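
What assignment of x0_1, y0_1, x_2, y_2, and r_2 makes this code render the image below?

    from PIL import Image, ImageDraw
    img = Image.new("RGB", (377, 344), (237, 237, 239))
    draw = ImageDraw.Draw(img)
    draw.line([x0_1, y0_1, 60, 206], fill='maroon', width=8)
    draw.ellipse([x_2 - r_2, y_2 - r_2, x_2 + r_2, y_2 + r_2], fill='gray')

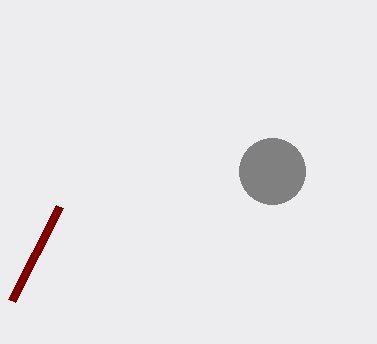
x0_1 = 12
y0_1 = 300
x_2 = 272
y_2 = 171
r_2 = 33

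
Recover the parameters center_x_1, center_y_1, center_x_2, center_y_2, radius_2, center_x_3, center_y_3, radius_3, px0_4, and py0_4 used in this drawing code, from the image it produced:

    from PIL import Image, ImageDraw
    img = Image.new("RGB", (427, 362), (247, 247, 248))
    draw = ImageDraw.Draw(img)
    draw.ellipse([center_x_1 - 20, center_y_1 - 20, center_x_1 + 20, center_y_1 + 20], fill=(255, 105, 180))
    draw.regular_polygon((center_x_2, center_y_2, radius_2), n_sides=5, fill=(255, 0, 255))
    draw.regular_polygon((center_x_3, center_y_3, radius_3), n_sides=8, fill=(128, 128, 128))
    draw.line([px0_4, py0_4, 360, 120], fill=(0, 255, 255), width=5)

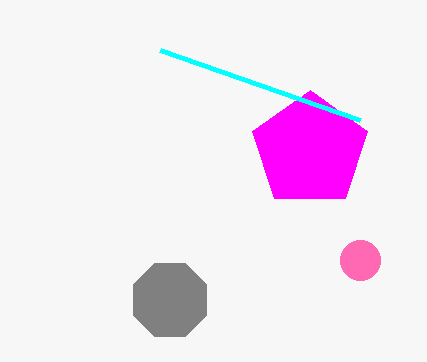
center_x_1 = 360
center_y_1 = 260
center_x_2 = 310
center_y_2 = 150
radius_2 = 60
center_x_3 = 170
center_y_3 = 300
radius_3 = 40
px0_4 = 160
py0_4 = 50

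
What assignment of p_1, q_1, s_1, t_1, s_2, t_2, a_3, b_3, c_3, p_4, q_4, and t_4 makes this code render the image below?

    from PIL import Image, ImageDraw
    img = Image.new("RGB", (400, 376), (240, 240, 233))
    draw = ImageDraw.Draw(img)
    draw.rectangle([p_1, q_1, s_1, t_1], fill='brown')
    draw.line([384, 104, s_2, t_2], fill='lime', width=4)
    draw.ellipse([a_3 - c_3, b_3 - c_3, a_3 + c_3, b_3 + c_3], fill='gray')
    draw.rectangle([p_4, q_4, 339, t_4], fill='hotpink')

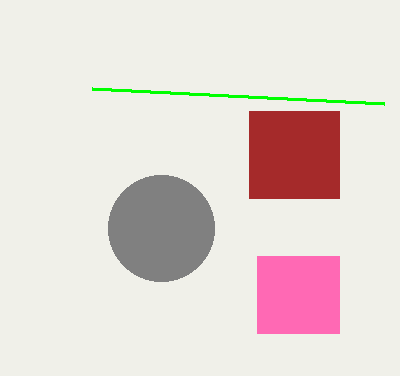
p_1 = 249; q_1 = 111; s_1 = 339; t_1 = 198; s_2 = 92; t_2 = 89; a_3 = 161; b_3 = 228; c_3 = 53; p_4 = 257; q_4 = 256; t_4 = 333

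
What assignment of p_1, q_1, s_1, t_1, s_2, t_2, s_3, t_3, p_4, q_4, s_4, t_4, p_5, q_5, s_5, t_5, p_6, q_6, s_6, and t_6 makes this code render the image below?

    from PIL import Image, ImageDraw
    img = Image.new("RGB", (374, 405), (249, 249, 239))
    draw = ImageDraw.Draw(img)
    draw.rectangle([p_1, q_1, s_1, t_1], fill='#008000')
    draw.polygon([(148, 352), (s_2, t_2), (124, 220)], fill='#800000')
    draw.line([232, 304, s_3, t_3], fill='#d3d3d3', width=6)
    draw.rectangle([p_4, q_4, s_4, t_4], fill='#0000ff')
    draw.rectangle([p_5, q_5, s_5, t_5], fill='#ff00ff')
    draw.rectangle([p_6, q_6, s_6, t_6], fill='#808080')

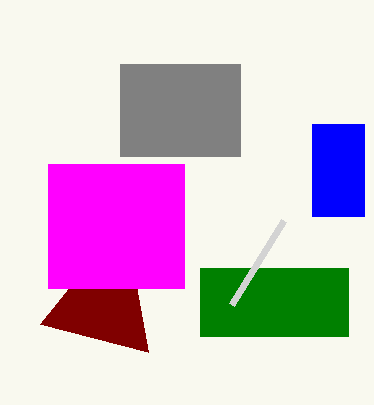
p_1 = 200, q_1 = 268, s_1 = 348, t_1 = 336, s_2 = 40, t_2 = 324, s_3 = 284, t_3 = 220, p_4 = 312, q_4 = 124, s_4 = 364, t_4 = 216, p_5 = 48, q_5 = 164, s_5 = 184, t_5 = 288, p_6 = 120, q_6 = 64, s_6 = 240, t_6 = 156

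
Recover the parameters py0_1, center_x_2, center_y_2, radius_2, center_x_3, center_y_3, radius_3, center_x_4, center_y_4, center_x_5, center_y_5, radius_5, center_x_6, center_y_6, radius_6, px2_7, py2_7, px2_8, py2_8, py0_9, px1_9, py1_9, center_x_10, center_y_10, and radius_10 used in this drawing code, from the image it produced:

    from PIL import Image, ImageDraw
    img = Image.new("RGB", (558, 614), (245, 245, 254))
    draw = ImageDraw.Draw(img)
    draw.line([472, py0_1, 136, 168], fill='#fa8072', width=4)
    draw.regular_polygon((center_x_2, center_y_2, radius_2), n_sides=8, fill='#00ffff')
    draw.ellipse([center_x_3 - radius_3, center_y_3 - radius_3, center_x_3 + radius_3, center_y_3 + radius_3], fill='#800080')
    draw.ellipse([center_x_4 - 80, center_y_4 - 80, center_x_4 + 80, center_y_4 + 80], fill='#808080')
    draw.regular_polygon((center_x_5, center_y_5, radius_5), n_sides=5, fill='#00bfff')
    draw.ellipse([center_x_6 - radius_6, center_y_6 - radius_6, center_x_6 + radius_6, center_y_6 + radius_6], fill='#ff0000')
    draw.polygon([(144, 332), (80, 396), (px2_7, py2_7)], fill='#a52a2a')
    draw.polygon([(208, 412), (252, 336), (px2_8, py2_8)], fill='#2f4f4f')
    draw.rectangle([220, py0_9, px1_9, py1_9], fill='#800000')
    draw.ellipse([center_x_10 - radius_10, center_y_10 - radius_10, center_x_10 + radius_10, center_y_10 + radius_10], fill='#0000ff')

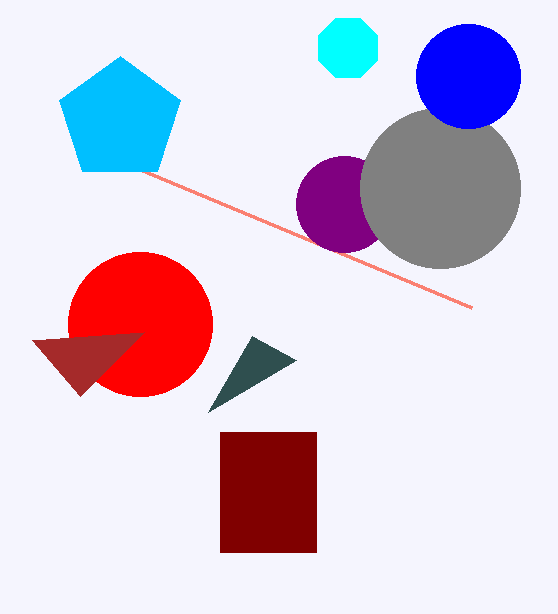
py0_1 = 308
center_x_2 = 348
center_y_2 = 48
radius_2 = 32
center_x_3 = 344
center_y_3 = 204
radius_3 = 48
center_x_4 = 440
center_y_4 = 188
center_x_5 = 120
center_y_5 = 120
radius_5 = 64
center_x_6 = 140
center_y_6 = 324
radius_6 = 72
px2_7 = 32
py2_7 = 340
px2_8 = 296
py2_8 = 360
py0_9 = 432
px1_9 = 316
py1_9 = 552
center_x_10 = 468
center_y_10 = 76
radius_10 = 52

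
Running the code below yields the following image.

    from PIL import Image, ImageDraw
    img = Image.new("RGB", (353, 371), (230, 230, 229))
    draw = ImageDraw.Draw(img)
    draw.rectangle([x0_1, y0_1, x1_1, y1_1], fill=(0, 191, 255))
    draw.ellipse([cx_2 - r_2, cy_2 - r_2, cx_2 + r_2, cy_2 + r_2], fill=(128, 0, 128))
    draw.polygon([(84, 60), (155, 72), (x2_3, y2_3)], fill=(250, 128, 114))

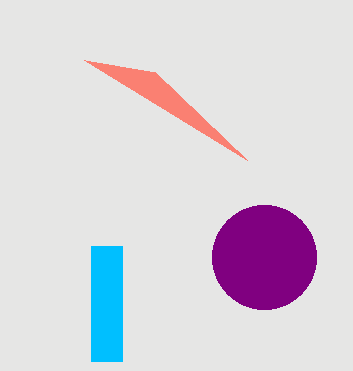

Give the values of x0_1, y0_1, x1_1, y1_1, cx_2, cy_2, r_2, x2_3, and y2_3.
x0_1 = 91, y0_1 = 246, x1_1 = 122, y1_1 = 361, cx_2 = 264, cy_2 = 257, r_2 = 52, x2_3 = 247, y2_3 = 160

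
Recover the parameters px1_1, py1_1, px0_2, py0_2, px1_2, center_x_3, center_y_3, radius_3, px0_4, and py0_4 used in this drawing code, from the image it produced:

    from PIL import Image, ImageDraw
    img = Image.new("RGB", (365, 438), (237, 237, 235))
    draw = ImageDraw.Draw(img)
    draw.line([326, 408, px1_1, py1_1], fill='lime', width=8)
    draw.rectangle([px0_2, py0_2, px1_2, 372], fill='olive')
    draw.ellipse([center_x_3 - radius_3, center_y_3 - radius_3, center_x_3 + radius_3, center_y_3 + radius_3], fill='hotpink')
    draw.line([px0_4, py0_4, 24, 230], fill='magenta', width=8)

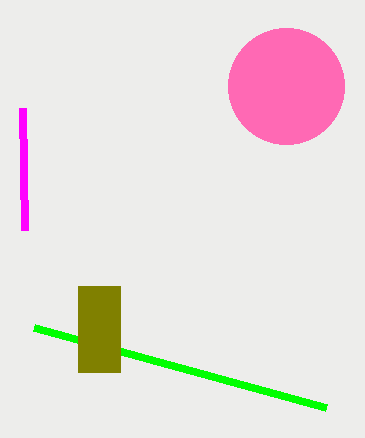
px1_1 = 34, py1_1 = 328, px0_2 = 78, py0_2 = 286, px1_2 = 120, center_x_3 = 286, center_y_3 = 86, radius_3 = 58, px0_4 = 22, py0_4 = 108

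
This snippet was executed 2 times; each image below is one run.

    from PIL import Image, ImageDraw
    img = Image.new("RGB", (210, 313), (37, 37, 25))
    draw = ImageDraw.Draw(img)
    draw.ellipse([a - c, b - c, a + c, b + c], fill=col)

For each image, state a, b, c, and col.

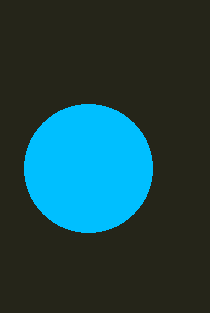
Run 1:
a = 88, b = 168, c = 64, col = 'deepskyblue'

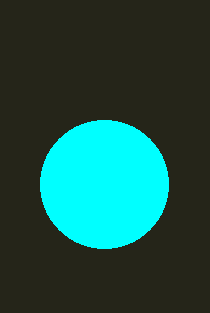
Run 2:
a = 104, b = 184, c = 64, col = 'cyan'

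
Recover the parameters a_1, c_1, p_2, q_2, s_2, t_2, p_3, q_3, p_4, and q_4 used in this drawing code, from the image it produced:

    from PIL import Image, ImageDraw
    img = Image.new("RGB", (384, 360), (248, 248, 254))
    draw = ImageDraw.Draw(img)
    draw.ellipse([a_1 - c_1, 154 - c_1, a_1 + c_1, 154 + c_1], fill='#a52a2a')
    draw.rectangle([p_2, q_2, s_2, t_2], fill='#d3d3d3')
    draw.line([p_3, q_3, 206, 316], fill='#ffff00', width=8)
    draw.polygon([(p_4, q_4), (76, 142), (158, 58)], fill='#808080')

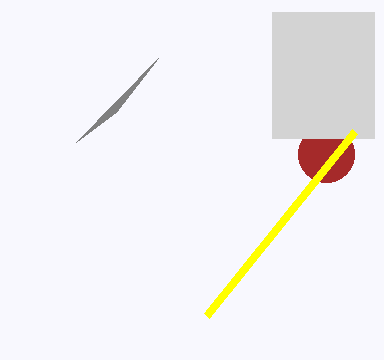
a_1 = 326, c_1 = 28, p_2 = 272, q_2 = 12, s_2 = 374, t_2 = 138, p_3 = 354, q_3 = 132, p_4 = 116, q_4 = 112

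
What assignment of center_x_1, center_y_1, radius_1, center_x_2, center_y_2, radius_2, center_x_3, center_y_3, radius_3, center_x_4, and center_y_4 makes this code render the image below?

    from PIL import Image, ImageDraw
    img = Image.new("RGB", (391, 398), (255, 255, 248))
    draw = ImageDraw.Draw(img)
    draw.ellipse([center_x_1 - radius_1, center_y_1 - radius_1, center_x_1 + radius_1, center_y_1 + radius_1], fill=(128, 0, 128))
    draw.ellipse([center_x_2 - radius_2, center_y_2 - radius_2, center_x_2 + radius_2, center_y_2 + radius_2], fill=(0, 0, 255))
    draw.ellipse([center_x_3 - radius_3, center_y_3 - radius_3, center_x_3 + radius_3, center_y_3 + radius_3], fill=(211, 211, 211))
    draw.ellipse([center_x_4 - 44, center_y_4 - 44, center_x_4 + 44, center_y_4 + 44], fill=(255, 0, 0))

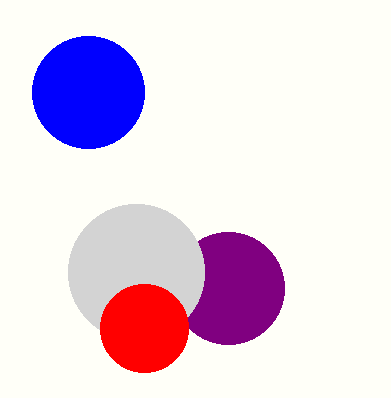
center_x_1 = 228, center_y_1 = 288, radius_1 = 56, center_x_2 = 88, center_y_2 = 92, radius_2 = 56, center_x_3 = 136, center_y_3 = 272, radius_3 = 68, center_x_4 = 144, center_y_4 = 328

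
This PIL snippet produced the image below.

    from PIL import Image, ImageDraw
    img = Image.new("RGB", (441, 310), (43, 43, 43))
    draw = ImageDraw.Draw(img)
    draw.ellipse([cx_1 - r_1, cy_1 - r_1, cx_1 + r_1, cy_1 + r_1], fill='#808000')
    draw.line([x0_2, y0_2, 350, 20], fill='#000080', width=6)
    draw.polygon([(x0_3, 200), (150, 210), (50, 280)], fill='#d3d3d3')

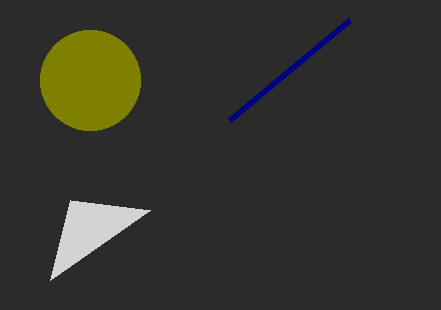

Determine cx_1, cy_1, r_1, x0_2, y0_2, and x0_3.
cx_1 = 90, cy_1 = 80, r_1 = 50, x0_2 = 230, y0_2 = 120, x0_3 = 70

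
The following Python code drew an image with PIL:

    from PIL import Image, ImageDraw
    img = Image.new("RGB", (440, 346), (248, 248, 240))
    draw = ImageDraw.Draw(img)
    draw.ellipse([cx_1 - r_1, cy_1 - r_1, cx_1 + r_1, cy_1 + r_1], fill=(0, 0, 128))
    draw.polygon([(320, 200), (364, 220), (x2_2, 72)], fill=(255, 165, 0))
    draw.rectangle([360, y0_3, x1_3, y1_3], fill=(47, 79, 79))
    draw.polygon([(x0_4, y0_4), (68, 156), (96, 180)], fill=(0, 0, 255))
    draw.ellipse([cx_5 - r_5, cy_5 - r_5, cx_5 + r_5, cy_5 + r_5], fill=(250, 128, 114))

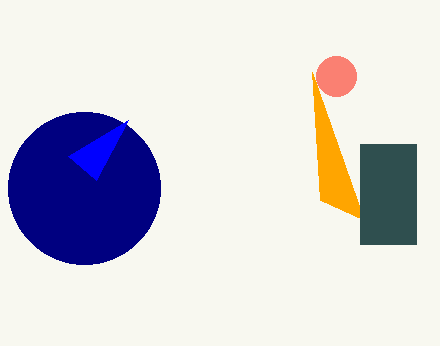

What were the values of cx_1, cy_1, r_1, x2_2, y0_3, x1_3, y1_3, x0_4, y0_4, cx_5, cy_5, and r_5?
cx_1 = 84; cy_1 = 188; r_1 = 76; x2_2 = 312; y0_3 = 144; x1_3 = 416; y1_3 = 244; x0_4 = 128; y0_4 = 120; cx_5 = 336; cy_5 = 76; r_5 = 20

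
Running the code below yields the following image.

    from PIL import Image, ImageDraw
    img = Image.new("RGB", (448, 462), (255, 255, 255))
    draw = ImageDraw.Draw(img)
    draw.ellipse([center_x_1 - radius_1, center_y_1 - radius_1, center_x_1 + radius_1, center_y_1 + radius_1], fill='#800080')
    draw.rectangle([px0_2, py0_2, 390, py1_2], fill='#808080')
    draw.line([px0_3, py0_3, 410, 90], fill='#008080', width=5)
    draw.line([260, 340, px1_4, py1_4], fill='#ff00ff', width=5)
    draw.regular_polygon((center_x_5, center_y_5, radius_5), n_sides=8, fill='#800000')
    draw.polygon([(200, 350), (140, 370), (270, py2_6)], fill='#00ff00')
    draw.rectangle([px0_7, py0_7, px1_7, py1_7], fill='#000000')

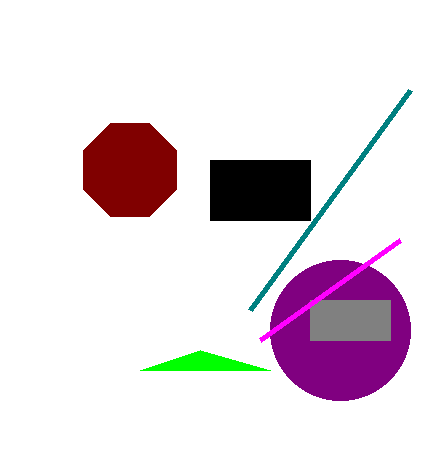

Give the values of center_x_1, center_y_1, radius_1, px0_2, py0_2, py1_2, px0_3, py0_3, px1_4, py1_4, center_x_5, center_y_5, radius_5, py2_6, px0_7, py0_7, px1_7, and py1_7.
center_x_1 = 340, center_y_1 = 330, radius_1 = 70, px0_2 = 310, py0_2 = 300, py1_2 = 340, px0_3 = 250, py0_3 = 310, px1_4 = 400, py1_4 = 240, center_x_5 = 130, center_y_5 = 170, radius_5 = 50, py2_6 = 370, px0_7 = 210, py0_7 = 160, px1_7 = 310, py1_7 = 220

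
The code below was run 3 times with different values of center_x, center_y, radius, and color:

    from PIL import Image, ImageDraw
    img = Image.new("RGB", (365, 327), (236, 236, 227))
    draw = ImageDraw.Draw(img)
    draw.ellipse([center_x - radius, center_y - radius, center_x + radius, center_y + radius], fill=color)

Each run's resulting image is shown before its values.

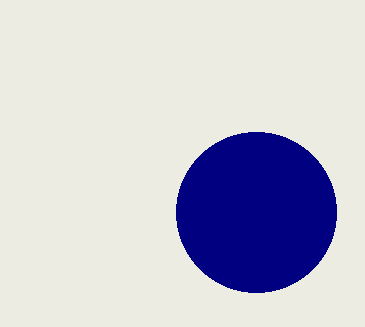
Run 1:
center_x = 256, center_y = 212, radius = 80, color = 'navy'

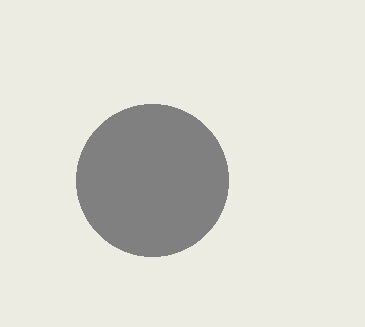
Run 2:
center_x = 152; center_y = 180; radius = 76; color = 'gray'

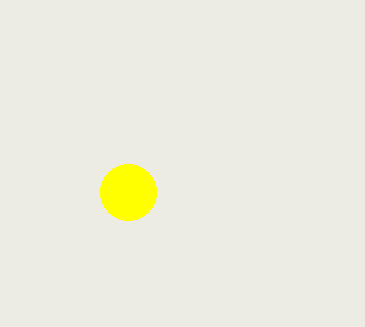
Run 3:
center_x = 128, center_y = 192, radius = 28, color = 'yellow'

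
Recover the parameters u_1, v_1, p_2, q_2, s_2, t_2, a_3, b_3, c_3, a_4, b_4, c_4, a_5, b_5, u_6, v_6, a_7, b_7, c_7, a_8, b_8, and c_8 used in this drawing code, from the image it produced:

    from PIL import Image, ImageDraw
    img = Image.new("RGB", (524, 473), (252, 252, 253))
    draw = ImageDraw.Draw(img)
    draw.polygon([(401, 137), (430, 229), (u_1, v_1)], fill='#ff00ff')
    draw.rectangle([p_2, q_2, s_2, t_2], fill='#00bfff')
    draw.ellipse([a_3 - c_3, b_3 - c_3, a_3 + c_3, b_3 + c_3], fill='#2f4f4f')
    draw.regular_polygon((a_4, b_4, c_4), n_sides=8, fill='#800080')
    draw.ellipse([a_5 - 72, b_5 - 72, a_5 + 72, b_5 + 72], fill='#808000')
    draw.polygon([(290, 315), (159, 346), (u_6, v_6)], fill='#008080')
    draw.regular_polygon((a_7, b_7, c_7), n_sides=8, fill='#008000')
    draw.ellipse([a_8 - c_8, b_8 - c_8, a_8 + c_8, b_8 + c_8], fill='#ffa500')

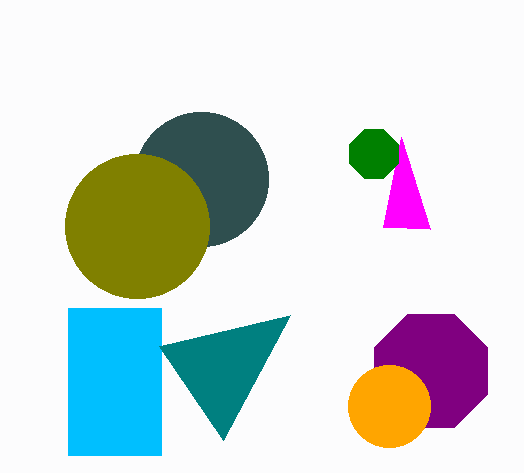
u_1 = 383
v_1 = 227
p_2 = 68
q_2 = 308
s_2 = 161
t_2 = 455
a_3 = 201
b_3 = 179
c_3 = 67
a_4 = 431
b_4 = 371
c_4 = 61
a_5 = 137
b_5 = 226
u_6 = 223
v_6 = 440
a_7 = 374
b_7 = 154
c_7 = 26
a_8 = 389
b_8 = 406
c_8 = 41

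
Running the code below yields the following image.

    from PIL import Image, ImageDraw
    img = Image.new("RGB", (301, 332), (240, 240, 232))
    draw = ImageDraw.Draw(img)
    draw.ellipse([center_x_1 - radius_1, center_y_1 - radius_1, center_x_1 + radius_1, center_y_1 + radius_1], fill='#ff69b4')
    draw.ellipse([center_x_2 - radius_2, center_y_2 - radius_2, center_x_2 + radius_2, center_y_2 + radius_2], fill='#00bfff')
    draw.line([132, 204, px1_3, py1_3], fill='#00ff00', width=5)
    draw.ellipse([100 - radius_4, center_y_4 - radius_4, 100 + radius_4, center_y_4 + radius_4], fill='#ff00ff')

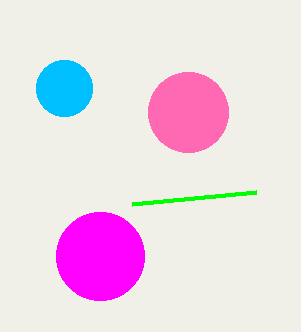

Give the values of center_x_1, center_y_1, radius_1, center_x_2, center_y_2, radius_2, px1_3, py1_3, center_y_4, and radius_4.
center_x_1 = 188; center_y_1 = 112; radius_1 = 40; center_x_2 = 64; center_y_2 = 88; radius_2 = 28; px1_3 = 256; py1_3 = 192; center_y_4 = 256; radius_4 = 44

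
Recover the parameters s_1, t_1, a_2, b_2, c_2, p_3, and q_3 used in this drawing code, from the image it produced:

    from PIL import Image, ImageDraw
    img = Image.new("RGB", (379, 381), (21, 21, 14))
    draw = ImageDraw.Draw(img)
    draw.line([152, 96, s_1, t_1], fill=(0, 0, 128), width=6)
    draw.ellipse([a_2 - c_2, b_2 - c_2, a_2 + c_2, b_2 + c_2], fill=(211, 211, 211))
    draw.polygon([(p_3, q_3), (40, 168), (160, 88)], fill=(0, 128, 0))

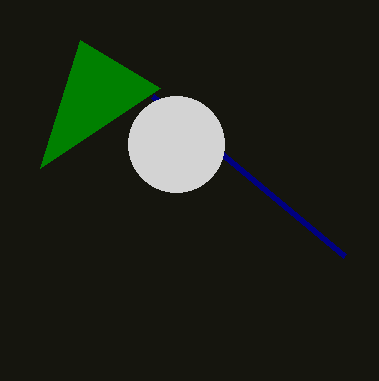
s_1 = 344
t_1 = 256
a_2 = 176
b_2 = 144
c_2 = 48
p_3 = 80
q_3 = 40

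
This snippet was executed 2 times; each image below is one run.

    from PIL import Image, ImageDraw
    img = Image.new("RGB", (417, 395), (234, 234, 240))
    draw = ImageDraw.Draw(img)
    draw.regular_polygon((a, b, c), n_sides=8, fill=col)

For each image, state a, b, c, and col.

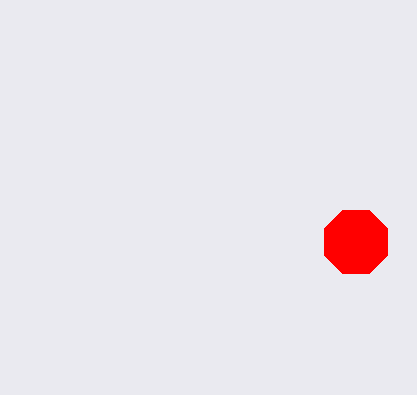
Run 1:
a = 356; b = 242; c = 34; col = 'red'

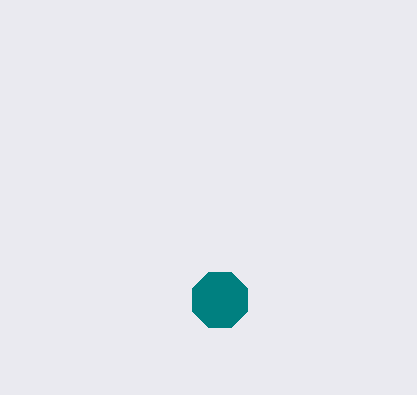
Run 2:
a = 220, b = 300, c = 30, col = 'teal'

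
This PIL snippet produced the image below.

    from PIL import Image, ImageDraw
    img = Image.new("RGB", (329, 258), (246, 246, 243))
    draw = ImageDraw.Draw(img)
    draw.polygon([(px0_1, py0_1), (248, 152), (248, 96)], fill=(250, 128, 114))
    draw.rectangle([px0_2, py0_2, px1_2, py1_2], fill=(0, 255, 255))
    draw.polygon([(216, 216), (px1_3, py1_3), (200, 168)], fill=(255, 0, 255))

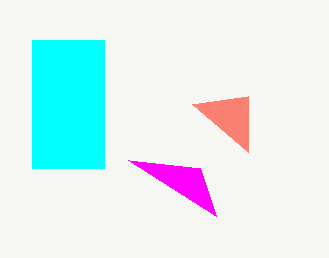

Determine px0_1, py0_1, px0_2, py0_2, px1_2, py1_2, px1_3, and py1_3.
px0_1 = 192; py0_1 = 104; px0_2 = 32; py0_2 = 40; px1_2 = 104; py1_2 = 168; px1_3 = 128; py1_3 = 160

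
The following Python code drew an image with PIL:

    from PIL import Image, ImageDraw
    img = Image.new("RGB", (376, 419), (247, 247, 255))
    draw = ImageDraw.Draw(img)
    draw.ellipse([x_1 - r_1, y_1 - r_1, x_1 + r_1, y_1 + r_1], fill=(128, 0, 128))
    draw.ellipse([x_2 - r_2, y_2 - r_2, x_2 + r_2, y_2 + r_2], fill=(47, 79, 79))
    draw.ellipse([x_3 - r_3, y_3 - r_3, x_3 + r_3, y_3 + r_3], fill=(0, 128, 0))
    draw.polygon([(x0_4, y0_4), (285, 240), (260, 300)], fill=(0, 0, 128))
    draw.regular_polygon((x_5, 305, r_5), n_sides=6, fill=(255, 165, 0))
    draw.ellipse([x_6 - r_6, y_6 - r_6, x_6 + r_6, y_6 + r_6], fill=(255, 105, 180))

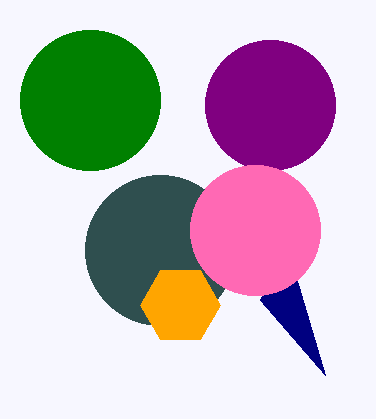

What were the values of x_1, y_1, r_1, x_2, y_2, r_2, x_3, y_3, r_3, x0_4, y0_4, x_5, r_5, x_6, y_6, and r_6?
x_1 = 270, y_1 = 105, r_1 = 65, x_2 = 160, y_2 = 250, r_2 = 75, x_3 = 90, y_3 = 100, r_3 = 70, x0_4 = 325, y0_4 = 375, x_5 = 180, r_5 = 40, x_6 = 255, y_6 = 230, r_6 = 65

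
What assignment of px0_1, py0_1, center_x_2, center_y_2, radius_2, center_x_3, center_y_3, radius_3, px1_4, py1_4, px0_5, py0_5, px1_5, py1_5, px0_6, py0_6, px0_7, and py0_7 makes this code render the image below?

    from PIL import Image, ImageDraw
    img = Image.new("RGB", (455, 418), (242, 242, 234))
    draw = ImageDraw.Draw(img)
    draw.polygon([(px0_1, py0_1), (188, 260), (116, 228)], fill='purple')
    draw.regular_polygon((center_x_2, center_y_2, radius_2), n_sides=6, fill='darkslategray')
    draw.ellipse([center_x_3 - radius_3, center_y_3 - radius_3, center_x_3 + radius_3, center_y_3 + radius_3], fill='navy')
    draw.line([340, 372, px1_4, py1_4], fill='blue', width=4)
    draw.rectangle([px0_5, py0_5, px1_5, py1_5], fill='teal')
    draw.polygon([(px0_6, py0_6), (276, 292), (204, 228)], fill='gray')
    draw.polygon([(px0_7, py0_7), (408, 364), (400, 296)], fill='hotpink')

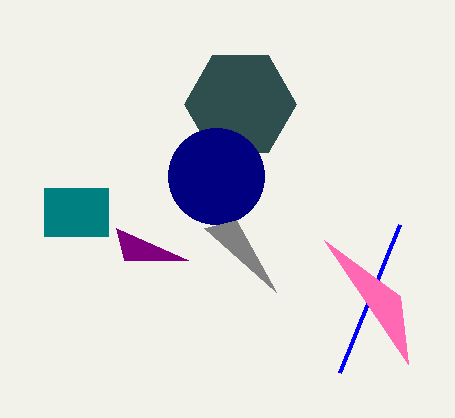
px0_1 = 124
py0_1 = 260
center_x_2 = 240
center_y_2 = 104
radius_2 = 56
center_x_3 = 216
center_y_3 = 176
radius_3 = 48
px1_4 = 400
py1_4 = 224
px0_5 = 44
py0_5 = 188
px1_5 = 108
py1_5 = 236
px0_6 = 236
py0_6 = 220
px0_7 = 324
py0_7 = 240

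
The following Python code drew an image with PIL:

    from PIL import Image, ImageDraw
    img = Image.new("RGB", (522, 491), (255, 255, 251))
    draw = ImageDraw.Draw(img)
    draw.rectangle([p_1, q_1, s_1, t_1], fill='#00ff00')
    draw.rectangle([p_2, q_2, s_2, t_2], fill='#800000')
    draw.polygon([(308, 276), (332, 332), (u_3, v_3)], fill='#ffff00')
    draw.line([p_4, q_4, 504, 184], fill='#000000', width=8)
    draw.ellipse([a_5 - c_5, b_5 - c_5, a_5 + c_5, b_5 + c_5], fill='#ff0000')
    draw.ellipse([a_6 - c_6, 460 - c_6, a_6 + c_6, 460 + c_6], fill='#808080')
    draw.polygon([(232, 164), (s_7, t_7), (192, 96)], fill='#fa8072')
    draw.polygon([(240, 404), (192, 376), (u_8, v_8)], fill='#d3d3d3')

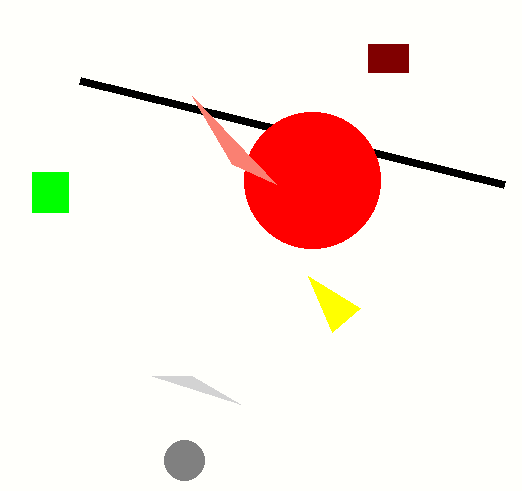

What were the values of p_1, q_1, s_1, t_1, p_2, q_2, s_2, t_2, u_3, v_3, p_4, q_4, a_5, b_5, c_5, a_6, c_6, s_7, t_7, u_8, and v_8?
p_1 = 32, q_1 = 172, s_1 = 68, t_1 = 212, p_2 = 368, q_2 = 44, s_2 = 408, t_2 = 72, u_3 = 360, v_3 = 308, p_4 = 80, q_4 = 80, a_5 = 312, b_5 = 180, c_5 = 68, a_6 = 184, c_6 = 20, s_7 = 276, t_7 = 184, u_8 = 152, v_8 = 376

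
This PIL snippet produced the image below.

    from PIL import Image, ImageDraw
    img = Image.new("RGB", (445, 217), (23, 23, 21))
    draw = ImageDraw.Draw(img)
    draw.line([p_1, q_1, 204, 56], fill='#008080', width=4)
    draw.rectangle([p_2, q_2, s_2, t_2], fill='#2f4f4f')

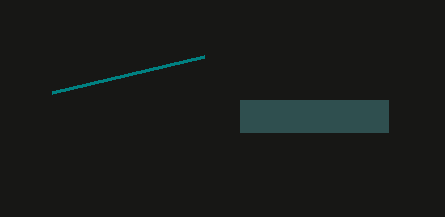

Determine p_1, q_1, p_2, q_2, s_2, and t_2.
p_1 = 52, q_1 = 92, p_2 = 240, q_2 = 100, s_2 = 388, t_2 = 132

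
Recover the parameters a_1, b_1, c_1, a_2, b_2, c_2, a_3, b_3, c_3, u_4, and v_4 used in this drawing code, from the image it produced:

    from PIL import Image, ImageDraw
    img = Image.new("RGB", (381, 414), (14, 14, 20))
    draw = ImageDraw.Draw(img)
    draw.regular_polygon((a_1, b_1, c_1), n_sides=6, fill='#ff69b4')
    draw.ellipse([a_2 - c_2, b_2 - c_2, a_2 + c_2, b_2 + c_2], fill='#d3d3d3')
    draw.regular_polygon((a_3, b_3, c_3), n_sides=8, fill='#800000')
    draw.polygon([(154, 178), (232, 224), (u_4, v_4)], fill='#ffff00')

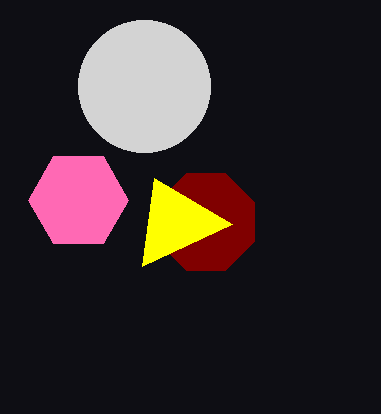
a_1 = 78; b_1 = 200; c_1 = 50; a_2 = 144; b_2 = 86; c_2 = 66; a_3 = 206; b_3 = 222; c_3 = 52; u_4 = 142; v_4 = 266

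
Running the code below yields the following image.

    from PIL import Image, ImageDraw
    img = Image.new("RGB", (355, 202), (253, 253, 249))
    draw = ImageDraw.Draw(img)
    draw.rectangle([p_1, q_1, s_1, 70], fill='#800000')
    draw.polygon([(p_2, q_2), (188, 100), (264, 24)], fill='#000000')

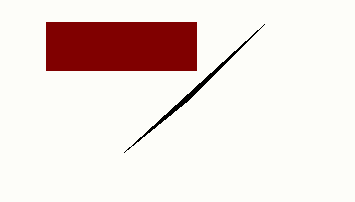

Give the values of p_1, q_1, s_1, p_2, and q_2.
p_1 = 46, q_1 = 22, s_1 = 196, p_2 = 124, q_2 = 152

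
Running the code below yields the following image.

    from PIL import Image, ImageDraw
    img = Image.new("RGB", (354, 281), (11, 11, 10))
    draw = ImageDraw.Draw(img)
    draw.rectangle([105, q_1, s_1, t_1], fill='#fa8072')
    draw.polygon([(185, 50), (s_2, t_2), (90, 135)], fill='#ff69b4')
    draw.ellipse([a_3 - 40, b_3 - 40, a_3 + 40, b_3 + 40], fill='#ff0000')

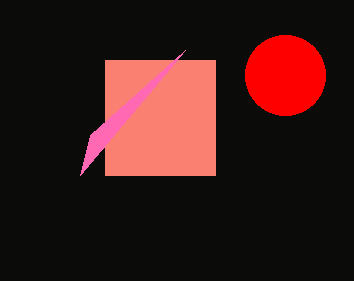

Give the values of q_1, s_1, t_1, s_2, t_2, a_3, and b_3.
q_1 = 60
s_1 = 215
t_1 = 175
s_2 = 80
t_2 = 175
a_3 = 285
b_3 = 75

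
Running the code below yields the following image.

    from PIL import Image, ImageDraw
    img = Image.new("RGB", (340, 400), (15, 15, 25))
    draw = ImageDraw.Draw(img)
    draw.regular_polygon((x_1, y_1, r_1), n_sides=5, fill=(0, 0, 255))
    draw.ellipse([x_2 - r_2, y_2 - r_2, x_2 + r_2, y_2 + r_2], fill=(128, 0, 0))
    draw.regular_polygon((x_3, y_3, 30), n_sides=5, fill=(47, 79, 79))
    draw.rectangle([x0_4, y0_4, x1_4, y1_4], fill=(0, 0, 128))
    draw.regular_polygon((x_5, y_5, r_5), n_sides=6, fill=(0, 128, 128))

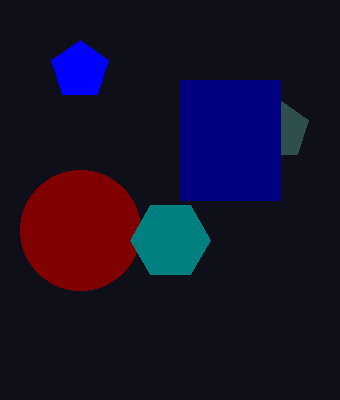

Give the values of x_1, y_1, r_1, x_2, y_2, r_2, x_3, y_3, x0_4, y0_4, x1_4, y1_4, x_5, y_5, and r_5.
x_1 = 80, y_1 = 70, r_1 = 30, x_2 = 80, y_2 = 230, r_2 = 60, x_3 = 280, y_3 = 130, x0_4 = 180, y0_4 = 80, x1_4 = 280, y1_4 = 200, x_5 = 170, y_5 = 240, r_5 = 40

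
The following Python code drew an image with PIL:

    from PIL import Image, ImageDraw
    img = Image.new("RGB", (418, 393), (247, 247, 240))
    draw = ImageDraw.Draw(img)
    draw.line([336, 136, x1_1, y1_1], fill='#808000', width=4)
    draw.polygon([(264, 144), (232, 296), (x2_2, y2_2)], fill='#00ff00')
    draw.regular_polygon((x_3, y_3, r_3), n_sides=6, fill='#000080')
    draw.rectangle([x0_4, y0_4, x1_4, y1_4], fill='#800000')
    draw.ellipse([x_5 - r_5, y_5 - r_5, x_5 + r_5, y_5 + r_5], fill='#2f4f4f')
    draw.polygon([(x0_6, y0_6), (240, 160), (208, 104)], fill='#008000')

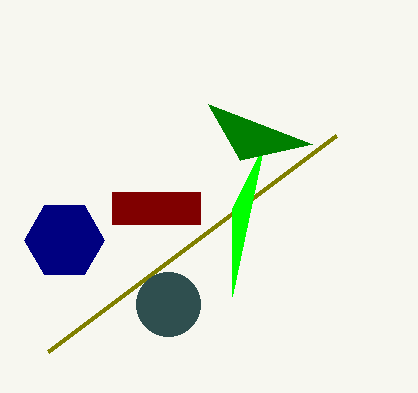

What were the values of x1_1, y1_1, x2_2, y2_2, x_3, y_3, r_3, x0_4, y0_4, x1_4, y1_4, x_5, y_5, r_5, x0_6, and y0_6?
x1_1 = 48, y1_1 = 352, x2_2 = 232, y2_2 = 208, x_3 = 64, y_3 = 240, r_3 = 40, x0_4 = 112, y0_4 = 192, x1_4 = 200, y1_4 = 224, x_5 = 168, y_5 = 304, r_5 = 32, x0_6 = 312, y0_6 = 144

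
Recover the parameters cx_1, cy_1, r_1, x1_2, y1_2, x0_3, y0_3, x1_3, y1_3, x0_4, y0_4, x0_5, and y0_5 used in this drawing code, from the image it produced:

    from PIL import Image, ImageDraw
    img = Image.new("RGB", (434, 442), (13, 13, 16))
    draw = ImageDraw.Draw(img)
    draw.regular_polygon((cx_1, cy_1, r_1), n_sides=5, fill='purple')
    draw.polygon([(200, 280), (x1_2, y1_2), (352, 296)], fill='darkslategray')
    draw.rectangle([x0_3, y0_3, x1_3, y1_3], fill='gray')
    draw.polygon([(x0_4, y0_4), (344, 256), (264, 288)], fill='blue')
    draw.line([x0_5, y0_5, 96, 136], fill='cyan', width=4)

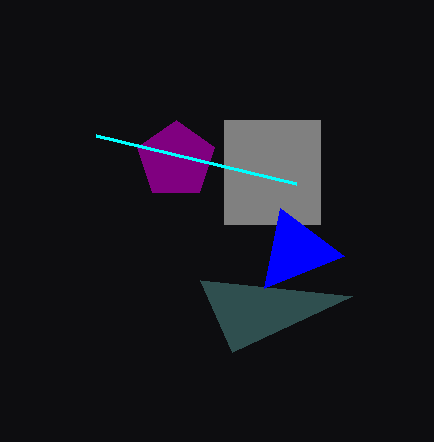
cx_1 = 176
cy_1 = 160
r_1 = 40
x1_2 = 232
y1_2 = 352
x0_3 = 224
y0_3 = 120
x1_3 = 320
y1_3 = 224
x0_4 = 280
y0_4 = 208
x0_5 = 296
y0_5 = 184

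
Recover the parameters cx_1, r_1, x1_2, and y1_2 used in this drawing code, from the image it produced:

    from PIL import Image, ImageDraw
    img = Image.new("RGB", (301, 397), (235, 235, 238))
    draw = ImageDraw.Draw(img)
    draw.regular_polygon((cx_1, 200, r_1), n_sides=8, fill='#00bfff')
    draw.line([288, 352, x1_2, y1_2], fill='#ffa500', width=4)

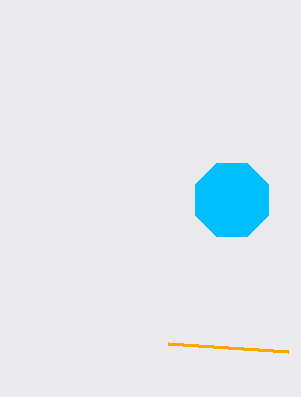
cx_1 = 232
r_1 = 40
x1_2 = 168
y1_2 = 344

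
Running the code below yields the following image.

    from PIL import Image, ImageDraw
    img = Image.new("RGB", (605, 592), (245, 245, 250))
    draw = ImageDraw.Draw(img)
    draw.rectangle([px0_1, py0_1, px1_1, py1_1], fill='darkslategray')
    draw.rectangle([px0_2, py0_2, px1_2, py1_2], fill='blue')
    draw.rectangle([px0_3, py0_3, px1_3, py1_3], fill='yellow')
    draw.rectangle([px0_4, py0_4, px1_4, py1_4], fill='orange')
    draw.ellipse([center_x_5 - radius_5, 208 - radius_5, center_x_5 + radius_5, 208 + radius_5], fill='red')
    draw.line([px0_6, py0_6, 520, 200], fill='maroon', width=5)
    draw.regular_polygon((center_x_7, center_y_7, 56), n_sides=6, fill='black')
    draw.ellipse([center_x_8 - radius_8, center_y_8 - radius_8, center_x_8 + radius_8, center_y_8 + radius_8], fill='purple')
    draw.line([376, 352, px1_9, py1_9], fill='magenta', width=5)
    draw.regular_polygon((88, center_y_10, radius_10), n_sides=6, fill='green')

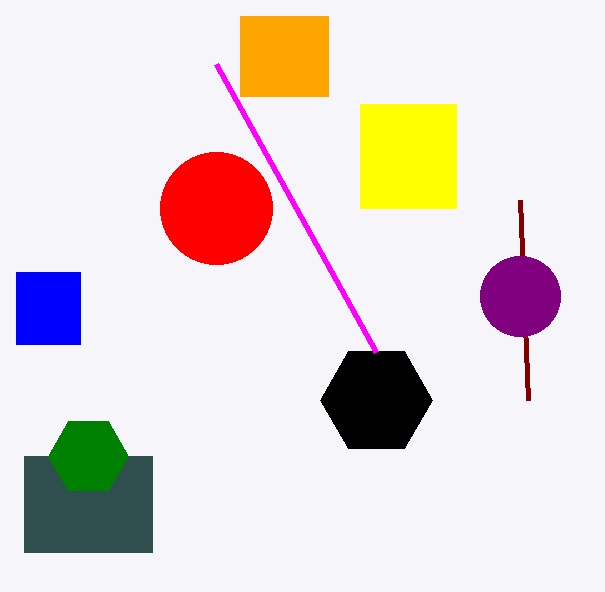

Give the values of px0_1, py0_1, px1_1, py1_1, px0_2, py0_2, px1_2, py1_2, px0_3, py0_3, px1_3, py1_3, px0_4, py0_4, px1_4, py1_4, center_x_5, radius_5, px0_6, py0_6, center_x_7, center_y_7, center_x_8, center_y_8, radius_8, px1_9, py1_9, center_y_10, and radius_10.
px0_1 = 24; py0_1 = 456; px1_1 = 152; py1_1 = 552; px0_2 = 16; py0_2 = 272; px1_2 = 80; py1_2 = 344; px0_3 = 360; py0_3 = 104; px1_3 = 456; py1_3 = 208; px0_4 = 240; py0_4 = 16; px1_4 = 328; py1_4 = 96; center_x_5 = 216; radius_5 = 56; px0_6 = 528; py0_6 = 400; center_x_7 = 376; center_y_7 = 400; center_x_8 = 520; center_y_8 = 296; radius_8 = 40; px1_9 = 216; py1_9 = 64; center_y_10 = 456; radius_10 = 40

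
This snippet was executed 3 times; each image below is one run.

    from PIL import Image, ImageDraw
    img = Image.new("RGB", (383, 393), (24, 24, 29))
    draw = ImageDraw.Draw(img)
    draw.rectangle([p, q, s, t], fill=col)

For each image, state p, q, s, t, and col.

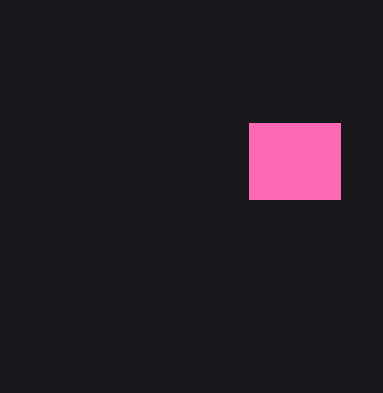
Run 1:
p = 249; q = 123; s = 340; t = 199; col = 'hotpink'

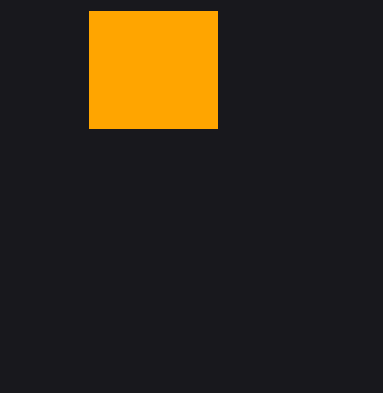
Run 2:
p = 89, q = 11, s = 217, t = 128, col = 'orange'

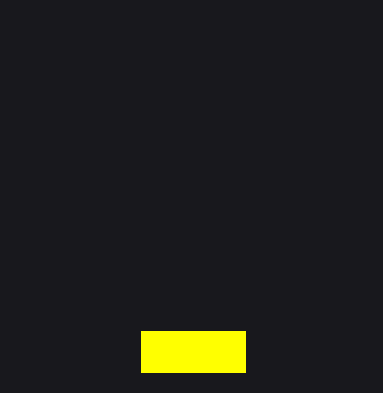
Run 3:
p = 141, q = 331, s = 245, t = 372, col = 'yellow'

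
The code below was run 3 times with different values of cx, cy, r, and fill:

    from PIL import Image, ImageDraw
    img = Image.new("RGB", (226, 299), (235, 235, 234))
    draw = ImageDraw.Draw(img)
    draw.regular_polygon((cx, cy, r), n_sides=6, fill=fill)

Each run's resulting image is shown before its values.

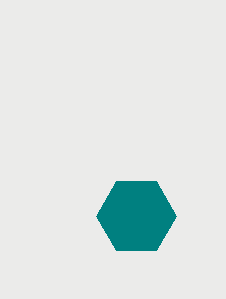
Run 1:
cx = 136, cy = 216, r = 40, fill = 'teal'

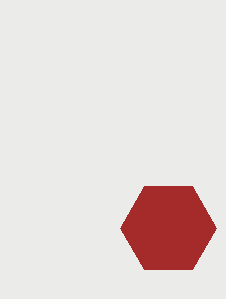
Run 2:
cx = 168
cy = 228
r = 48
fill = 'brown'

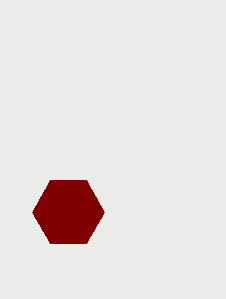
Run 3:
cx = 68; cy = 212; r = 36; fill = 'maroon'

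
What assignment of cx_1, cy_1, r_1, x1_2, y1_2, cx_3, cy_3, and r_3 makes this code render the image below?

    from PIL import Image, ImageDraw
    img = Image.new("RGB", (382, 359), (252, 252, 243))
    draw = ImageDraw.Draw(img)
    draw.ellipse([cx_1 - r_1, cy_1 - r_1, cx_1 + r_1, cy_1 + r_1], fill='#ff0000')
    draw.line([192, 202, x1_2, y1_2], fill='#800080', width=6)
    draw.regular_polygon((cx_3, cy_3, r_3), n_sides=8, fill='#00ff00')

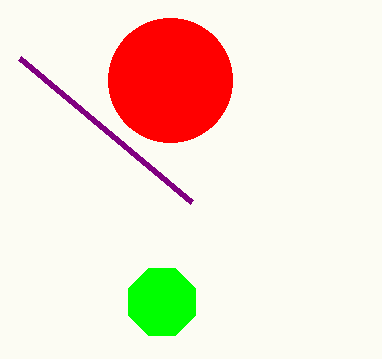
cx_1 = 170
cy_1 = 80
r_1 = 62
x1_2 = 20
y1_2 = 58
cx_3 = 162
cy_3 = 302
r_3 = 36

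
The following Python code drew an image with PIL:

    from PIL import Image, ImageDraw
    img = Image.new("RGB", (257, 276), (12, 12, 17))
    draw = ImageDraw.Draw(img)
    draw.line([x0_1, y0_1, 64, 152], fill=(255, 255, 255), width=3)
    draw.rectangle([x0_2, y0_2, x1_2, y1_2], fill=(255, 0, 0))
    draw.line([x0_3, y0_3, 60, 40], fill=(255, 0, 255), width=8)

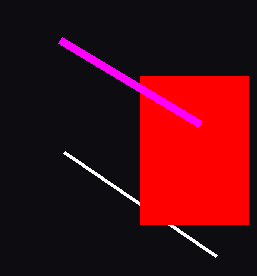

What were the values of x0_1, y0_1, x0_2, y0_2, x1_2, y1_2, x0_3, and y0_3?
x0_1 = 216; y0_1 = 256; x0_2 = 140; y0_2 = 76; x1_2 = 248; y1_2 = 224; x0_3 = 200; y0_3 = 124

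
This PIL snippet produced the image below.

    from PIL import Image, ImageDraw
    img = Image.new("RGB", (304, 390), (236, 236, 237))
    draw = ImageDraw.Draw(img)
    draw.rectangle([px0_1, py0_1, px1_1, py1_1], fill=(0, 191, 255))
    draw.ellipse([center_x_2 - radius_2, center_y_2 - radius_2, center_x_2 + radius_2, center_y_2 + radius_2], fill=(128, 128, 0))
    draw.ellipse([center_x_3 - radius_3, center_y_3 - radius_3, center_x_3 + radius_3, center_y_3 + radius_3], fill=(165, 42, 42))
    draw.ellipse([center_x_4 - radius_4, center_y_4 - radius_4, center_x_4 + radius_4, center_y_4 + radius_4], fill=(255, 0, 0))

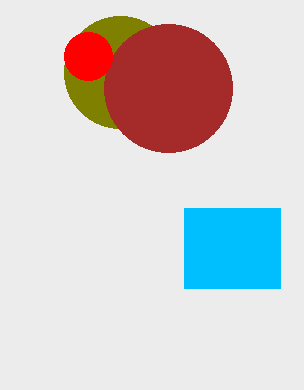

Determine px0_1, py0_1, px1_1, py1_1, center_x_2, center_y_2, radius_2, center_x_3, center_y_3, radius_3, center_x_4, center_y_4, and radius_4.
px0_1 = 184, py0_1 = 208, px1_1 = 280, py1_1 = 288, center_x_2 = 120, center_y_2 = 72, radius_2 = 56, center_x_3 = 168, center_y_3 = 88, radius_3 = 64, center_x_4 = 88, center_y_4 = 56, radius_4 = 24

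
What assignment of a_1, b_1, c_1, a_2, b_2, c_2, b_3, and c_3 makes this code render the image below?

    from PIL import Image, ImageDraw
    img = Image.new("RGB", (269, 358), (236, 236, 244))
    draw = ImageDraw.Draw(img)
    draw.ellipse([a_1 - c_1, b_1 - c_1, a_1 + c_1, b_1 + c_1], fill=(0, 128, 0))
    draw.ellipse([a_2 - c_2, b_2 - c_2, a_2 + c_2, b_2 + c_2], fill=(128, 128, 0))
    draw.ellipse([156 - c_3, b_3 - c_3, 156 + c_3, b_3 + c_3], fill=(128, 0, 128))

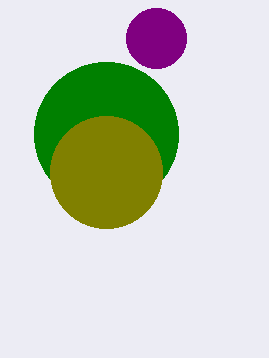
a_1 = 106
b_1 = 134
c_1 = 72
a_2 = 106
b_2 = 172
c_2 = 56
b_3 = 38
c_3 = 30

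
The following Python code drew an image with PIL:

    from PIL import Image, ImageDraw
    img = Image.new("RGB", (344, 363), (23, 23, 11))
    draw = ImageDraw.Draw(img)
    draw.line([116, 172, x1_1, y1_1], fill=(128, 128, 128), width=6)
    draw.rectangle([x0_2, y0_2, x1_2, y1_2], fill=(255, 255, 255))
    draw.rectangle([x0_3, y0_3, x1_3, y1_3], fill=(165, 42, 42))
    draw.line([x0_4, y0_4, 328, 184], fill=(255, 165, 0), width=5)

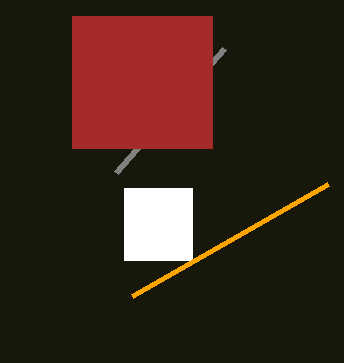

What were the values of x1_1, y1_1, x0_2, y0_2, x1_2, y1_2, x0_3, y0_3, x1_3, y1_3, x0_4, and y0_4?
x1_1 = 224
y1_1 = 48
x0_2 = 124
y0_2 = 188
x1_2 = 192
y1_2 = 260
x0_3 = 72
y0_3 = 16
x1_3 = 212
y1_3 = 148
x0_4 = 132
y0_4 = 296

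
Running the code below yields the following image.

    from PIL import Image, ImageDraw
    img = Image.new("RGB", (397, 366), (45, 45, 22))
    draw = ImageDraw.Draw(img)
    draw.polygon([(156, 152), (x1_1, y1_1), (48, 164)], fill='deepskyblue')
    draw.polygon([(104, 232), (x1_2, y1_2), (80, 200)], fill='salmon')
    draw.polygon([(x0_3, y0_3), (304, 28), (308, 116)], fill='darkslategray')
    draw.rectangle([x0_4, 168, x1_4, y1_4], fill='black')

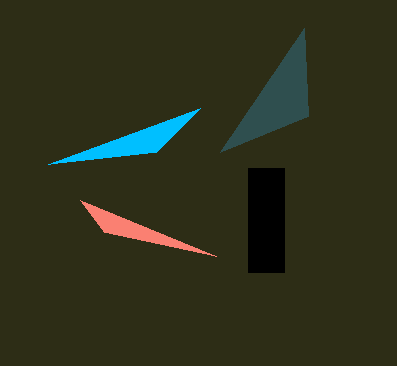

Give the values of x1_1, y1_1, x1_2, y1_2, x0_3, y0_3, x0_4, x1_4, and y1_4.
x1_1 = 200, y1_1 = 108, x1_2 = 216, y1_2 = 256, x0_3 = 220, y0_3 = 152, x0_4 = 248, x1_4 = 284, y1_4 = 272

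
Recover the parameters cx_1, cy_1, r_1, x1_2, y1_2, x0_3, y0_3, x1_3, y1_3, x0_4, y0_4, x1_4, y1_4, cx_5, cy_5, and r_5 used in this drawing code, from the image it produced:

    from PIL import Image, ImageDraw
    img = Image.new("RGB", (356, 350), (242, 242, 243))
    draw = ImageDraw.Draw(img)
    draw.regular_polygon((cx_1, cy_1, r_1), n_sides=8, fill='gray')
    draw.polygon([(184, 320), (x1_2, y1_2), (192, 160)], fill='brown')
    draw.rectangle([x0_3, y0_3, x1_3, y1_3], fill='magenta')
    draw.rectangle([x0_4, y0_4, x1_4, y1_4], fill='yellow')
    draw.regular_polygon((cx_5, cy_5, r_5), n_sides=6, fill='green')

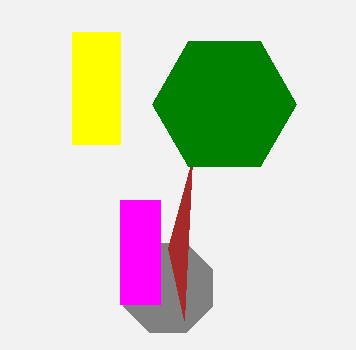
cx_1 = 168; cy_1 = 288; r_1 = 48; x1_2 = 168; y1_2 = 248; x0_3 = 120; y0_3 = 200; x1_3 = 160; y1_3 = 304; x0_4 = 72; y0_4 = 32; x1_4 = 120; y1_4 = 144; cx_5 = 224; cy_5 = 104; r_5 = 72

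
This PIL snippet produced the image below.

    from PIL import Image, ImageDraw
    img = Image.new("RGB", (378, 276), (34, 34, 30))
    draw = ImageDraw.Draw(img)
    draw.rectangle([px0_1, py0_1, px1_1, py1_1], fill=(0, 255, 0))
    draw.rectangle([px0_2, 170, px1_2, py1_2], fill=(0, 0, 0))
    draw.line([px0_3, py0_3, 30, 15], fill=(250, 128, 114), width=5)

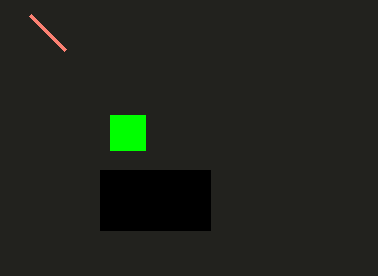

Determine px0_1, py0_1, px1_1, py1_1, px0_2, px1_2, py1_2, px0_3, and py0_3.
px0_1 = 110, py0_1 = 115, px1_1 = 145, py1_1 = 150, px0_2 = 100, px1_2 = 210, py1_2 = 230, px0_3 = 65, py0_3 = 50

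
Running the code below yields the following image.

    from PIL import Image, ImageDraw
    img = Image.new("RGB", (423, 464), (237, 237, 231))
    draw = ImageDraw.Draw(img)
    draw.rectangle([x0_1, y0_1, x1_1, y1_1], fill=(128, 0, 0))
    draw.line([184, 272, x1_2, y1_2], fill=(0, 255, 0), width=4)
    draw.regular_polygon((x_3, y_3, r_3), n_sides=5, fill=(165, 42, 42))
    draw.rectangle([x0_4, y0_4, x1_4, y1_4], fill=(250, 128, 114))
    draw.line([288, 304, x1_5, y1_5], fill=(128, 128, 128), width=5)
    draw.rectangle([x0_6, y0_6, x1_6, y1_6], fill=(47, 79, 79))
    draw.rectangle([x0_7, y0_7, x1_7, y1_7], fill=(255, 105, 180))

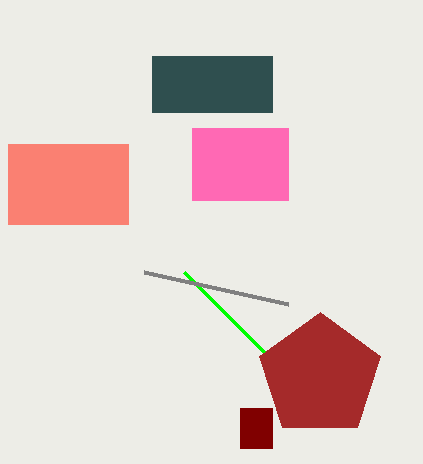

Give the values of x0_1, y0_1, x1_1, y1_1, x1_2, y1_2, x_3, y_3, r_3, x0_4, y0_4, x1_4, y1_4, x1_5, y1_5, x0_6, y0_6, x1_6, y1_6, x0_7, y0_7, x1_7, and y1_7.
x0_1 = 240, y0_1 = 408, x1_1 = 272, y1_1 = 448, x1_2 = 264, y1_2 = 352, x_3 = 320, y_3 = 376, r_3 = 64, x0_4 = 8, y0_4 = 144, x1_4 = 128, y1_4 = 224, x1_5 = 144, y1_5 = 272, x0_6 = 152, y0_6 = 56, x1_6 = 272, y1_6 = 112, x0_7 = 192, y0_7 = 128, x1_7 = 288, y1_7 = 200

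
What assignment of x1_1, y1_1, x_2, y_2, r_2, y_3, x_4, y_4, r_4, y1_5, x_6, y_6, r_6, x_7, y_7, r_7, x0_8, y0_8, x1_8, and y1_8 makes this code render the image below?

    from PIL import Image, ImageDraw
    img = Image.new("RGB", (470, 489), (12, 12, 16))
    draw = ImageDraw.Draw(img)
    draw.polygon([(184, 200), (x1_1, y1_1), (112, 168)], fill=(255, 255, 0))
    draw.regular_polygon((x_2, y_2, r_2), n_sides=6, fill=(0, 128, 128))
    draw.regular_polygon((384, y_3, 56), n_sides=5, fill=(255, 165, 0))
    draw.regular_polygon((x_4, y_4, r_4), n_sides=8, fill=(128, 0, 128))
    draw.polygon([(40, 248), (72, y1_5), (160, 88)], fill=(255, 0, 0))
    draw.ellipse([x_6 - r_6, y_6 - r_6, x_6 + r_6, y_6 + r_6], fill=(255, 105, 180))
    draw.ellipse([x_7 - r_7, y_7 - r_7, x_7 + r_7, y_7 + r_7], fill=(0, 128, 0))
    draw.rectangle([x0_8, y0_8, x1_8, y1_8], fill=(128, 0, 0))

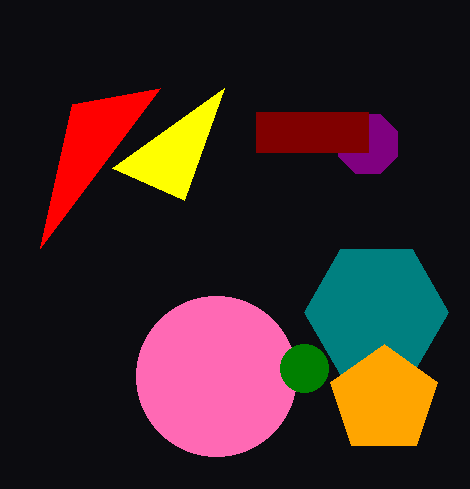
x1_1 = 224; y1_1 = 88; x_2 = 376; y_2 = 312; r_2 = 72; y_3 = 400; x_4 = 368; y_4 = 144; r_4 = 32; y1_5 = 104; x_6 = 216; y_6 = 376; r_6 = 80; x_7 = 304; y_7 = 368; r_7 = 24; x0_8 = 256; y0_8 = 112; x1_8 = 368; y1_8 = 152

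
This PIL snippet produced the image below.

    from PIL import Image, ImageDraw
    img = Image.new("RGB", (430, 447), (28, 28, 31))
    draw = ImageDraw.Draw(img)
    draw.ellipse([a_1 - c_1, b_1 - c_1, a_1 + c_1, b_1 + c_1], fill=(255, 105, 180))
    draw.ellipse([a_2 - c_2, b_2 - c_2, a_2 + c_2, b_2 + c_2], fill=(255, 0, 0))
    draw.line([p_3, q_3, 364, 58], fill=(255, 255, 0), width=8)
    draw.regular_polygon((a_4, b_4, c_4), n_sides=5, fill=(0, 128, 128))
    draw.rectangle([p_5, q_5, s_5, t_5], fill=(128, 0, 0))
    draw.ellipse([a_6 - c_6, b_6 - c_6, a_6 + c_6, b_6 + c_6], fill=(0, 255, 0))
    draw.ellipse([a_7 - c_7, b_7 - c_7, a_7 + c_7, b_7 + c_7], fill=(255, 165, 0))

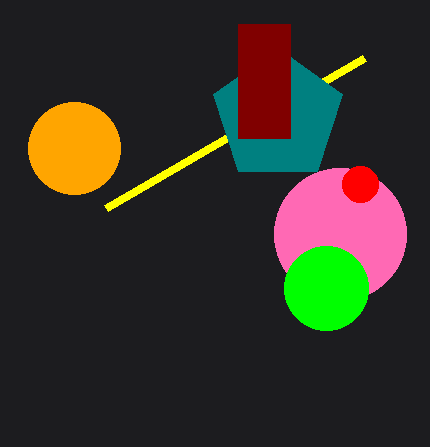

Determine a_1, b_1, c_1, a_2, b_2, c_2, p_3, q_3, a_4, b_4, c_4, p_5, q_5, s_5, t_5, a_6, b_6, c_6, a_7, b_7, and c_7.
a_1 = 340, b_1 = 234, c_1 = 66, a_2 = 360, b_2 = 184, c_2 = 18, p_3 = 106, q_3 = 208, a_4 = 278, b_4 = 116, c_4 = 68, p_5 = 238, q_5 = 24, s_5 = 290, t_5 = 138, a_6 = 326, b_6 = 288, c_6 = 42, a_7 = 74, b_7 = 148, c_7 = 46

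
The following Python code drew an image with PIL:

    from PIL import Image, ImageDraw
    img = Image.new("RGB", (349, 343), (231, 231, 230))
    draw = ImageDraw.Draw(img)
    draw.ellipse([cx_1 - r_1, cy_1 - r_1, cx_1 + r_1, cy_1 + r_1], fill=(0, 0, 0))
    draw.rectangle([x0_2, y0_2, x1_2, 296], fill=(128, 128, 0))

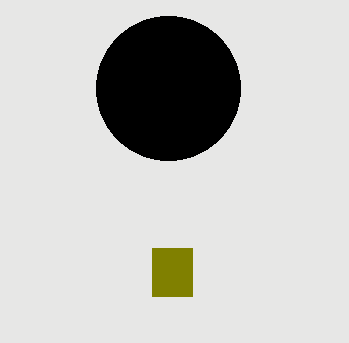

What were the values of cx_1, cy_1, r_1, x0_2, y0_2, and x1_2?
cx_1 = 168; cy_1 = 88; r_1 = 72; x0_2 = 152; y0_2 = 248; x1_2 = 192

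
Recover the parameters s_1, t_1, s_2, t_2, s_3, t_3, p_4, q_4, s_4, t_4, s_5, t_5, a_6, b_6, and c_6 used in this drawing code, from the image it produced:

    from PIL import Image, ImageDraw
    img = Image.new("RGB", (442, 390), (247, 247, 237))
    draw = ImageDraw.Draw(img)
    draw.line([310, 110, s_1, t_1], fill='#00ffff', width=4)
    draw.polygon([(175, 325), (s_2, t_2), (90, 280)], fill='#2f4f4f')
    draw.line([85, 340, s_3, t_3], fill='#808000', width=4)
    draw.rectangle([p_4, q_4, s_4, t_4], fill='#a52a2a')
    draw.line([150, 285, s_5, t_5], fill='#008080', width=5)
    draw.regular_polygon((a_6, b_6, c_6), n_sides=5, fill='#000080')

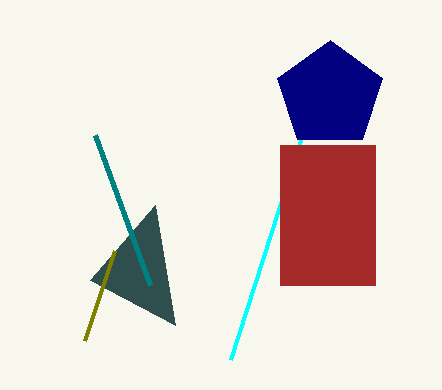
s_1 = 230; t_1 = 360; s_2 = 155; t_2 = 205; s_3 = 115; t_3 = 250; p_4 = 280; q_4 = 145; s_4 = 375; t_4 = 285; s_5 = 95; t_5 = 135; a_6 = 330; b_6 = 95; c_6 = 55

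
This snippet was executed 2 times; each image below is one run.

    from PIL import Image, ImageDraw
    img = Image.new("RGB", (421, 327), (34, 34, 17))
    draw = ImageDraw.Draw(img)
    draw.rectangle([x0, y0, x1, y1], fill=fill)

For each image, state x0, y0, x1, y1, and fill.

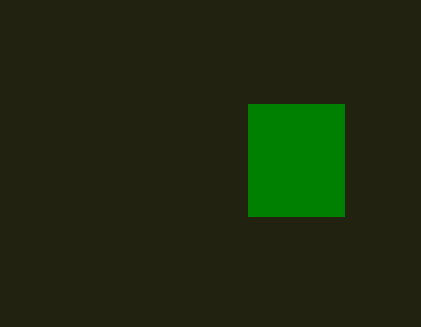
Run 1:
x0 = 248
y0 = 104
x1 = 344
y1 = 216
fill = 'green'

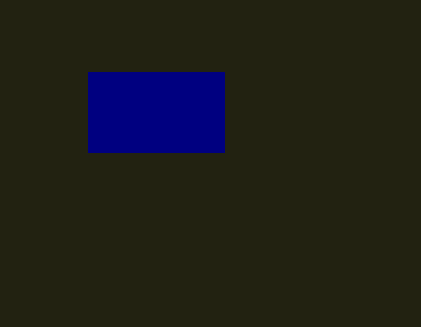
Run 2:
x0 = 88; y0 = 72; x1 = 224; y1 = 152; fill = 'navy'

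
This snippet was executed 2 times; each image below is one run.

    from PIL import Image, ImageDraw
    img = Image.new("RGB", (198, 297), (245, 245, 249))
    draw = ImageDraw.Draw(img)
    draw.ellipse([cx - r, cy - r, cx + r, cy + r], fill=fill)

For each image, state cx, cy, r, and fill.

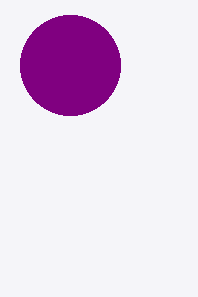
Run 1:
cx = 70, cy = 65, r = 50, fill = 'purple'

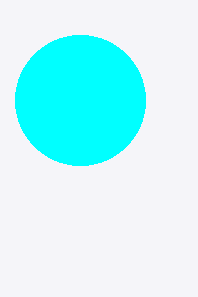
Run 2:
cx = 80, cy = 100, r = 65, fill = 'cyan'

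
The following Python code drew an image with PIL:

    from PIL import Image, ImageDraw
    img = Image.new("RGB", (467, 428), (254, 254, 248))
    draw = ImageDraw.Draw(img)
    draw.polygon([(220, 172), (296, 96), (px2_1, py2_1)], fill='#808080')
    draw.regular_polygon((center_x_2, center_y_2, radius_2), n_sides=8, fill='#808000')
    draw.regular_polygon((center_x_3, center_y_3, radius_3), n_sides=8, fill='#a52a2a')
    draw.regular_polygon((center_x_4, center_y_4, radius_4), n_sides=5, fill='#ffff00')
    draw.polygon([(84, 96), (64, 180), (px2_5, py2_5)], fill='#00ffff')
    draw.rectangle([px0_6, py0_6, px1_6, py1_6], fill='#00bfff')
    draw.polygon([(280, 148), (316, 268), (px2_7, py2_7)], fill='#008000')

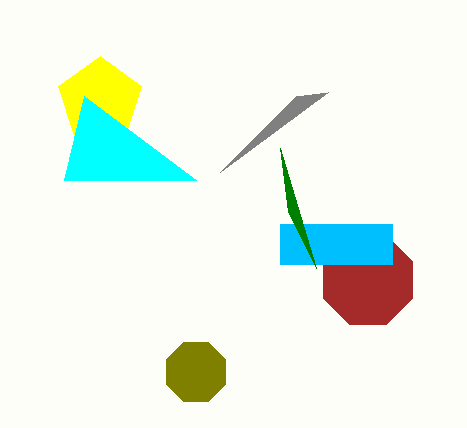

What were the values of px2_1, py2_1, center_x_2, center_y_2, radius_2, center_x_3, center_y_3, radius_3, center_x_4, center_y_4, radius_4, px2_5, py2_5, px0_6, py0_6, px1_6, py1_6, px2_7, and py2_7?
px2_1 = 328; py2_1 = 92; center_x_2 = 196; center_y_2 = 372; radius_2 = 32; center_x_3 = 368; center_y_3 = 280; radius_3 = 48; center_x_4 = 100; center_y_4 = 100; radius_4 = 44; px2_5 = 196; py2_5 = 180; px0_6 = 280; py0_6 = 224; px1_6 = 392; py1_6 = 264; px2_7 = 288; py2_7 = 212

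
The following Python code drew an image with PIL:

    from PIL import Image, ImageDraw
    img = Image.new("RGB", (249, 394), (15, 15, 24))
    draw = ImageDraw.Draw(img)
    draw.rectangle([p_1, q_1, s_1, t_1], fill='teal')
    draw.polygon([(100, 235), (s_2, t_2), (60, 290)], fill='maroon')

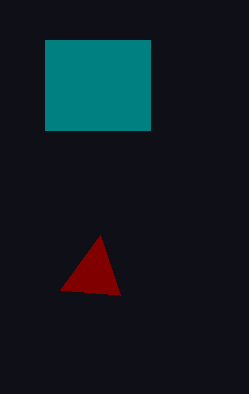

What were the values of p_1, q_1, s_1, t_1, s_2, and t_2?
p_1 = 45, q_1 = 40, s_1 = 150, t_1 = 130, s_2 = 120, t_2 = 295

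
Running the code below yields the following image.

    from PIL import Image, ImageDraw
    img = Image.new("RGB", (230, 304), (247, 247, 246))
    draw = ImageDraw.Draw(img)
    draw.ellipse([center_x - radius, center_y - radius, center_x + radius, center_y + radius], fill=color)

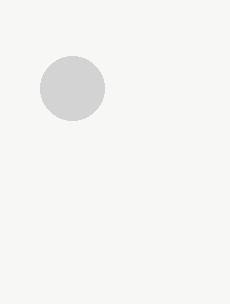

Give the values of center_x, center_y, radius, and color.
center_x = 72
center_y = 88
radius = 32
color = 'lightgray'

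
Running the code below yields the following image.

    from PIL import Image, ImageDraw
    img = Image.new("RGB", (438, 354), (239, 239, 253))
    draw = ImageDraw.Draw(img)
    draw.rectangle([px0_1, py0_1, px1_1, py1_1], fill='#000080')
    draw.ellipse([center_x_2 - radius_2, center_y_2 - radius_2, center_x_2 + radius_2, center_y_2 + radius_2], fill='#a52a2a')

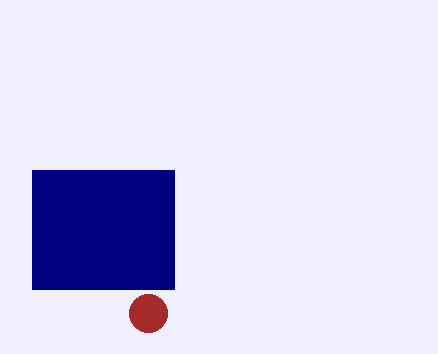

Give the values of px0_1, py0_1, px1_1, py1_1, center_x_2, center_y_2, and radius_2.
px0_1 = 32
py0_1 = 170
px1_1 = 174
py1_1 = 289
center_x_2 = 148
center_y_2 = 313
radius_2 = 19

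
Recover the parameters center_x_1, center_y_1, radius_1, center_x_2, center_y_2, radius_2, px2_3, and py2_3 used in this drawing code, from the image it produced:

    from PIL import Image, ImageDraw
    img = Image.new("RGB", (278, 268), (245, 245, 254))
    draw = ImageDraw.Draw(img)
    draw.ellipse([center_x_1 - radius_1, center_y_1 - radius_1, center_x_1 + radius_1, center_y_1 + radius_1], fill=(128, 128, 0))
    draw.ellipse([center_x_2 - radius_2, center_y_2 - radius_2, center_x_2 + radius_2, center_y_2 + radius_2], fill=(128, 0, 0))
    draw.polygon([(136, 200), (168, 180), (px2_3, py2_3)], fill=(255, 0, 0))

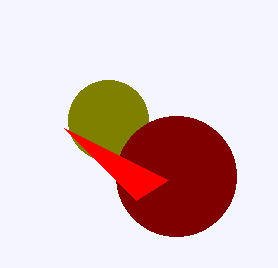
center_x_1 = 108, center_y_1 = 120, radius_1 = 40, center_x_2 = 176, center_y_2 = 176, radius_2 = 60, px2_3 = 64, py2_3 = 128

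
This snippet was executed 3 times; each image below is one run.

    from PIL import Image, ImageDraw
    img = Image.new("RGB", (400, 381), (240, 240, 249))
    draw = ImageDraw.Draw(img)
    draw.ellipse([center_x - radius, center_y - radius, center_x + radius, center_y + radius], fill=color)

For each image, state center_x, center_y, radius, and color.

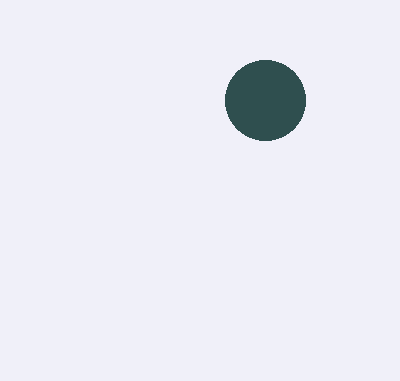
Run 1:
center_x = 265
center_y = 100
radius = 40
color = 'darkslategray'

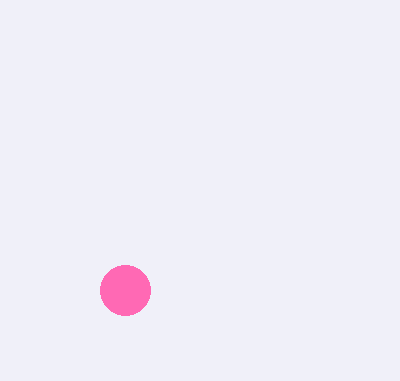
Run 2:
center_x = 125; center_y = 290; radius = 25; color = 'hotpink'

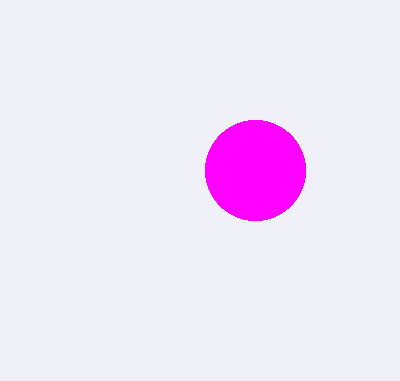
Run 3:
center_x = 255
center_y = 170
radius = 50
color = 'magenta'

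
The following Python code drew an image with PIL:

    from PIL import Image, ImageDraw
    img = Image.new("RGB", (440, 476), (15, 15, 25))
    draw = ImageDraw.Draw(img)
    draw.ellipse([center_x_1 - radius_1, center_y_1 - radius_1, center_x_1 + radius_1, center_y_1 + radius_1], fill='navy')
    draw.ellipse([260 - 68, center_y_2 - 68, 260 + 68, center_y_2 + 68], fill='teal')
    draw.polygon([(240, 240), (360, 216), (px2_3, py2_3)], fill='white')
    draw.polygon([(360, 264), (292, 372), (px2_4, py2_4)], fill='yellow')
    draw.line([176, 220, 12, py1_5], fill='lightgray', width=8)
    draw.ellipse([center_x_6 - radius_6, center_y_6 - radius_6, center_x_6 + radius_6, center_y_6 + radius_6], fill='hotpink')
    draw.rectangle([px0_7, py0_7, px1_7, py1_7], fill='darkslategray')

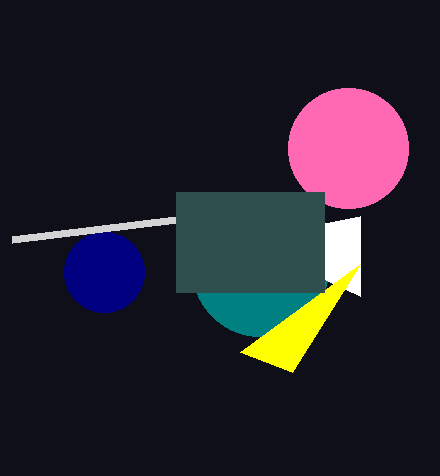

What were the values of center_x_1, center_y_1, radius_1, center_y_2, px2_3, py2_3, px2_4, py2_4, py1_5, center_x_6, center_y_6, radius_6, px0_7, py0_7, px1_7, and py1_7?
center_x_1 = 104, center_y_1 = 272, radius_1 = 40, center_y_2 = 268, px2_3 = 360, py2_3 = 296, px2_4 = 240, py2_4 = 352, py1_5 = 240, center_x_6 = 348, center_y_6 = 148, radius_6 = 60, px0_7 = 176, py0_7 = 192, px1_7 = 324, py1_7 = 292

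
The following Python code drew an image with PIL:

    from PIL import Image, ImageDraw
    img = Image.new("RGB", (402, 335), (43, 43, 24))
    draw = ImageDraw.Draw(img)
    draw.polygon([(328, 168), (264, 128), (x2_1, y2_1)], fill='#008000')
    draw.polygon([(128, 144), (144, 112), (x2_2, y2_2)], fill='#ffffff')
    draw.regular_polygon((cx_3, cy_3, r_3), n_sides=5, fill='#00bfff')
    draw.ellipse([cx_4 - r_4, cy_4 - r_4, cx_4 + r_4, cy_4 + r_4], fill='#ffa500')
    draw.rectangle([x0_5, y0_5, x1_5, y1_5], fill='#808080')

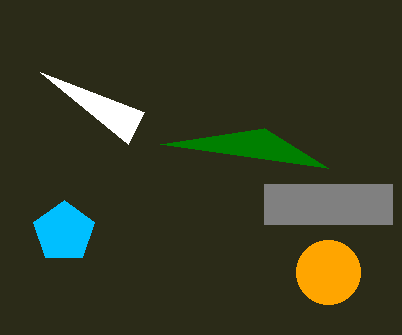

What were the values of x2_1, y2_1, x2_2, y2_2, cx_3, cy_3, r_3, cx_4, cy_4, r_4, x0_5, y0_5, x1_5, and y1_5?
x2_1 = 160
y2_1 = 144
x2_2 = 40
y2_2 = 72
cx_3 = 64
cy_3 = 232
r_3 = 32
cx_4 = 328
cy_4 = 272
r_4 = 32
x0_5 = 264
y0_5 = 184
x1_5 = 392
y1_5 = 224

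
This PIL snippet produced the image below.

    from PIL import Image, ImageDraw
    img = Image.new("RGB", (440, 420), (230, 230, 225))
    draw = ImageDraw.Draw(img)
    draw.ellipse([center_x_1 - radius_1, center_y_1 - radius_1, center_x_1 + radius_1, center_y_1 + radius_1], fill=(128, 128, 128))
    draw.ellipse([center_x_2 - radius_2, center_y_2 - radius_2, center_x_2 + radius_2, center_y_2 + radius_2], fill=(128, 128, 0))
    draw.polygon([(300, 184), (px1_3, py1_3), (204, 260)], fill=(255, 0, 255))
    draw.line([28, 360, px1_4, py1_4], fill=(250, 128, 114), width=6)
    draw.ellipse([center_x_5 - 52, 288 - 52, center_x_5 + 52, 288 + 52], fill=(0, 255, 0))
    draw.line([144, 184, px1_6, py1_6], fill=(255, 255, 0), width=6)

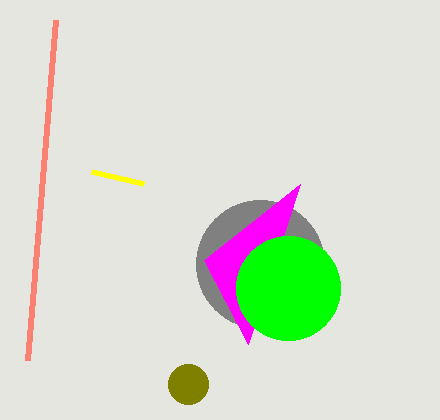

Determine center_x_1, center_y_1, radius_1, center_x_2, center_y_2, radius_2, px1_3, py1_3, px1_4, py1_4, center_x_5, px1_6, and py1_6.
center_x_1 = 260
center_y_1 = 264
radius_1 = 64
center_x_2 = 188
center_y_2 = 384
radius_2 = 20
px1_3 = 248
py1_3 = 344
px1_4 = 56
py1_4 = 20
center_x_5 = 288
px1_6 = 92
py1_6 = 172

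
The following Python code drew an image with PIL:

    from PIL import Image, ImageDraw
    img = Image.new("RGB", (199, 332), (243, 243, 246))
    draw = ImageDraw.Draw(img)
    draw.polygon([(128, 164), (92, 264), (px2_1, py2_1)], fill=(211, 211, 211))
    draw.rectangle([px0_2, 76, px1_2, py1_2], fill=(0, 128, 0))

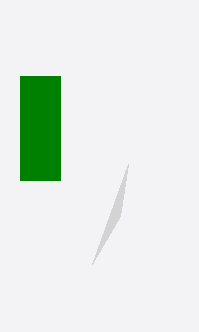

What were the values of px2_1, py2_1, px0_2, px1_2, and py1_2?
px2_1 = 120; py2_1 = 216; px0_2 = 20; px1_2 = 60; py1_2 = 180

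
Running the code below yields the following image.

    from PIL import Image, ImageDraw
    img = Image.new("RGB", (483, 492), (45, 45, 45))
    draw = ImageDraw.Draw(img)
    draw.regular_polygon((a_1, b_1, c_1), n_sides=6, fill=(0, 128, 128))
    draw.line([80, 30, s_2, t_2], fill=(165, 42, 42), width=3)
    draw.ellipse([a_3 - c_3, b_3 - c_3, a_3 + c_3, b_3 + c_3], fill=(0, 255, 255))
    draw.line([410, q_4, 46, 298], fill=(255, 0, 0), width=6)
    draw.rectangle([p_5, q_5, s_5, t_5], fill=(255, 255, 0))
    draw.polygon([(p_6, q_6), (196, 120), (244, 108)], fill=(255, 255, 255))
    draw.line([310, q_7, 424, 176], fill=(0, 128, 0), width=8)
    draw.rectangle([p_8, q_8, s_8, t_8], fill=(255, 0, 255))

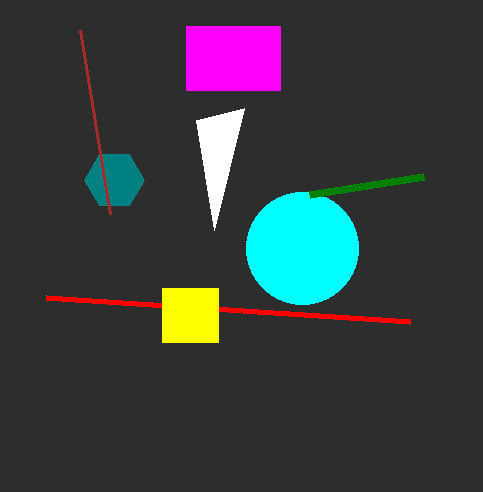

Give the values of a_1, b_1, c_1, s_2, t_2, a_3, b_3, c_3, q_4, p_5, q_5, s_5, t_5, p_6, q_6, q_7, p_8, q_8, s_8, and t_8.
a_1 = 114, b_1 = 180, c_1 = 30, s_2 = 110, t_2 = 214, a_3 = 302, b_3 = 248, c_3 = 56, q_4 = 322, p_5 = 162, q_5 = 288, s_5 = 218, t_5 = 342, p_6 = 214, q_6 = 230, q_7 = 194, p_8 = 186, q_8 = 26, s_8 = 280, t_8 = 90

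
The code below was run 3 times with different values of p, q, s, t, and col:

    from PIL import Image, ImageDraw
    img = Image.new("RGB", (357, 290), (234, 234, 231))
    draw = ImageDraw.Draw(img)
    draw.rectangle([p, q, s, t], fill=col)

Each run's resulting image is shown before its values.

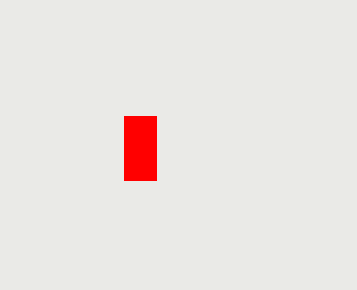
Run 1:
p = 124
q = 116
s = 156
t = 180
col = 'red'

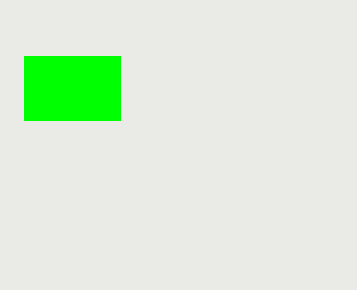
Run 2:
p = 24; q = 56; s = 120; t = 120; col = 'lime'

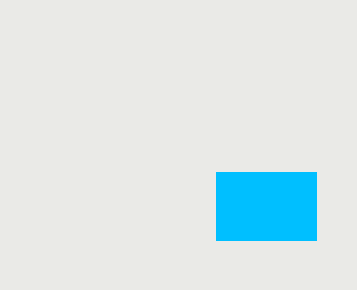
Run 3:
p = 216; q = 172; s = 316; t = 240; col = 'deepskyblue'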